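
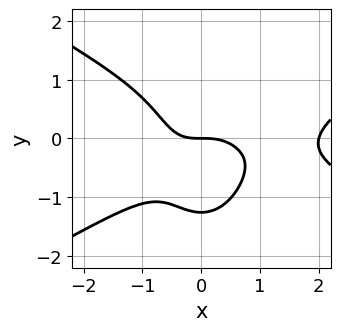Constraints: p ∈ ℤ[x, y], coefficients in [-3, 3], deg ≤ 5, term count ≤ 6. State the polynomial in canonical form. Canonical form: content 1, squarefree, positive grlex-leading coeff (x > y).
(a) The degree is 4 — a generic line meets the curve in up to 4 points.
(b) From the axis intercepts and sections: the x-axis gridline crossings are at x ∈ {0, 2}; it crosses the y-axis at the gridline y = 0.
(c) Solving for integer coefficients yields p as stated.

x^4 - 3*x^2*y^2 - y^4 - 2*x^3 - 2*y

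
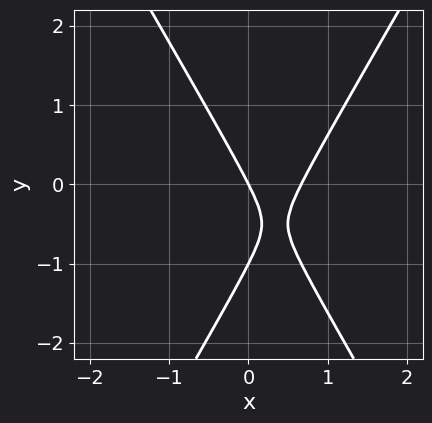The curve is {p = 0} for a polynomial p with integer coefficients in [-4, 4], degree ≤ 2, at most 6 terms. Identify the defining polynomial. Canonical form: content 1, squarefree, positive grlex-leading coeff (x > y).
(a) Degree: no degree-1 curve has this shape, so deg p = 2.
(b) Against the integer gridlines: one x-axis crossing is at x = 0; among the integer gridlines, it crosses the y-axis at y ∈ {-1, 0}.
(c) Putting this together gives p.

3*x^2 - y^2 - 2*x - y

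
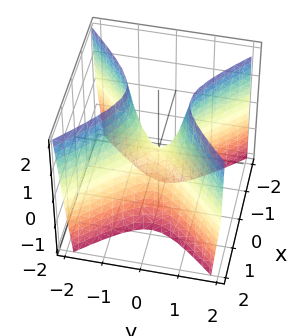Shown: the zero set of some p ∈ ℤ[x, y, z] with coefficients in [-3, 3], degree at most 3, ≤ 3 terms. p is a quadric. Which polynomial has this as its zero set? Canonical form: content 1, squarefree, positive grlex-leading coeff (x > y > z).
(a) The degree is 2 — a saddle surface; a quadric.
(b) Symmetries: it's symmetric under x → −x, forcing even powers of x; mirror symmetry y ↦ −y ⇒ only even powers of y.
(c) Observable constraints: it meets the y-axis at y = 0 (among the integer gridlines); it meets the z-axis at z = 0 (among the integer gridlines); it crosses the x-axis at the gridline x = 0.
(d) Assembling these constraints gives the stated polynomial.

3*x^2 - 3*y^2 + z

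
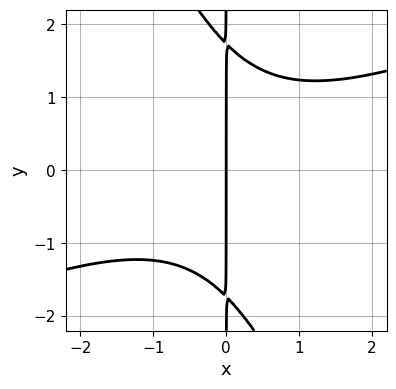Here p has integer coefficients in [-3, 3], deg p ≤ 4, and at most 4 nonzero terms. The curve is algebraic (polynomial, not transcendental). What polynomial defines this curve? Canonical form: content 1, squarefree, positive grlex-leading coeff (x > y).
First, degree: a generic line meets the curve in up to 3 points, so deg p = 3.
Next, from the visible intercepts: every point of the y-axis in the box is on the curve; it meets the x-axis at x = 0 (among the integer gridlines).
Finally, fitting integer coefficients to these (and the overall shape) gives p.

x^3 - 2*x^2*y - x*y^2 + 3*x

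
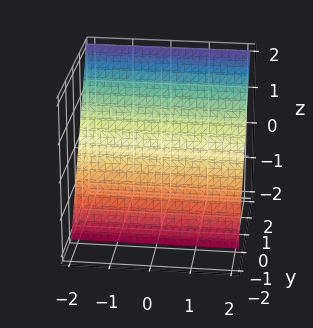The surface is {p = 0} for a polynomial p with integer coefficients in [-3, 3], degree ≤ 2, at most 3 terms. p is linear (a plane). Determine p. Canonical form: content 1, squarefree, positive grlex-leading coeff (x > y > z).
Degree: the surface is flat (a plane), so deg p = 1.
Checking where it meets the axes: it meets the z-axis at z = -1 (among the integer gridlines); the surface avoids every integer x-axis point in the box.
Matching integer coefficients to the picture gives p.

3*y - 2*z - 2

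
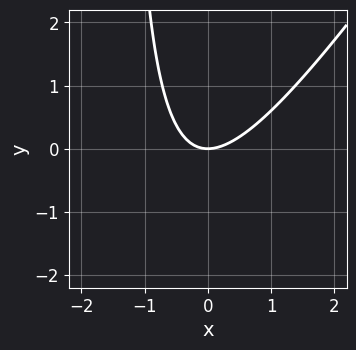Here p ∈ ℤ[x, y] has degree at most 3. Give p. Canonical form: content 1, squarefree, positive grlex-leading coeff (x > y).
3*x^2 - 2*x*y - 3*y

(a) Degree: no degree-1 curve has this shape, so deg p = 2.
(b) From the visible intercepts: it meets the y-axis at y = 0 (among the integer gridlines); it crosses the x-axis at the gridline x = 0.
(c) These observations pin down the coefficients.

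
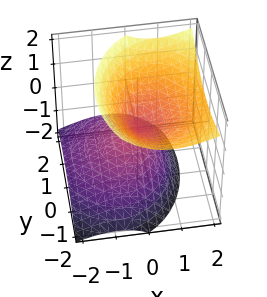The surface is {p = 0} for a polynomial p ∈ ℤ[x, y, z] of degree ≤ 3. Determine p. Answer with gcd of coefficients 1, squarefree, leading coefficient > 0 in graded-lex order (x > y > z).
1. The degree is 2 — no degree-1 surface has this shape.
2. Against the integer gridlines: it meets the x-axis at x = 0 (among the integer gridlines); it meets the z-axis at z = 0 (among the integer gridlines); one y-axis crossing is at y = 0.
3. These observations pin down the coefficients.

3*x^2 - 3*x*z + 2*y^2 + y*z - 3*z^2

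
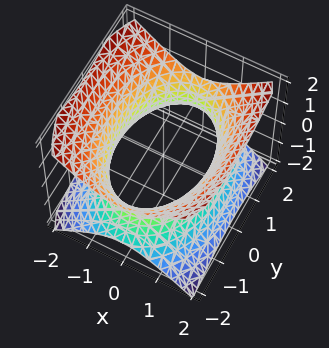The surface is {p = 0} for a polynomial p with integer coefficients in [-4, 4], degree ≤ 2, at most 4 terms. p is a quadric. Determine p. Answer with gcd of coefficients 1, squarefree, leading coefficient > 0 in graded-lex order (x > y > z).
2*x^2 + y^2 - 2*z^2 - 3

First, deg p = 2. One connected sheet with a waist; a quadric.
Next, symmetries: mirror symmetry z ↦ −z ⇒ only even powers of z; mirror symmetry y ↦ −y ⇒ only even powers of y; the x ↦ −x reflection is a symmetry, so x appears only in even powers.
Then, observable constraints: the surface avoids every integer z-axis point in the box.
Finally, solving for integer coefficients yields p as stated.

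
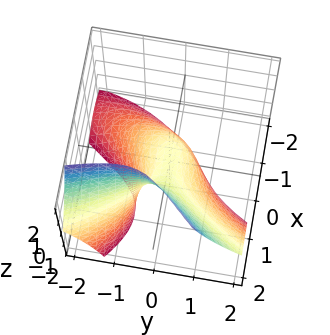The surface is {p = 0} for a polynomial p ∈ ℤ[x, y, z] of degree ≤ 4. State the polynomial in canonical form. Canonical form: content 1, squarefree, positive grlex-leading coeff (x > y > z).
1. deg p = 3. The shape is more complex than any degree-2 surface.
2. Reading off the gridlines: it meets the z-axis at z = 0 (among the integer gridlines); it meets the y-axis at y = 0 (among the integer gridlines).
3. Putting this together gives p.

2*x^3 - 3*x*y*z - 3*y^2 - 2*z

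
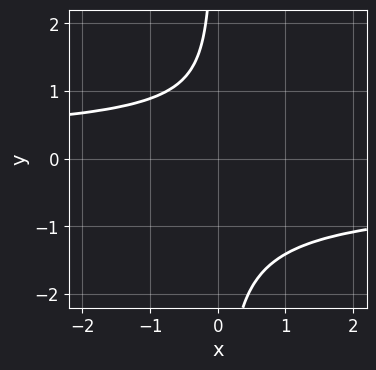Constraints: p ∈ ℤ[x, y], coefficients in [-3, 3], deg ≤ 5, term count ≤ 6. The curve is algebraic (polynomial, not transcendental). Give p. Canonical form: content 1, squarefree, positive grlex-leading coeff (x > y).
First, the degree is 4 — the shape is more complex than any degree-3 curve.
Next, from the visible intercepts: it misses every integer gridline on the y-axis; no x-intercept at any integer in the box.
Finally, these observations pin down the coefficients.

3*x*y^3 + x*y^2 + y^2 - y + 3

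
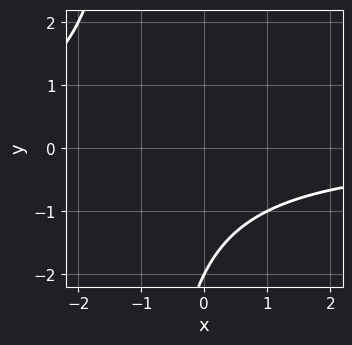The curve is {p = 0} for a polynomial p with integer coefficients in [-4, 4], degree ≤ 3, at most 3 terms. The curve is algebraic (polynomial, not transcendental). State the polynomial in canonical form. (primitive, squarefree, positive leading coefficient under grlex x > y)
(a) Degree: the shape is more complex than any degree-1 curve, so deg p = 2.
(b) Against the integer gridlines: it meets the y-axis at y = -2 (among the integer gridlines); the curve avoids every integer x-axis point in the box.
(c) Solving for integer coefficients yields p as stated.

x*y + y + 2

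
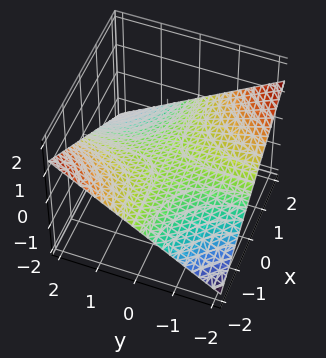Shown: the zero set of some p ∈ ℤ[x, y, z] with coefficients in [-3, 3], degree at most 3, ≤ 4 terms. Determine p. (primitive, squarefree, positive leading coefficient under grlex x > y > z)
x*y + 3*z

1. The degree is 2 — a hyperbolic paraboloid; a quadric.
2. Observable constraints: every point of the x-axis in the box is on the surface; one z-axis crossing is at z = 0; the visible y-axis segment lies entirely on the surface.
3. Fitting integer coefficients to these (and the overall shape) gives p.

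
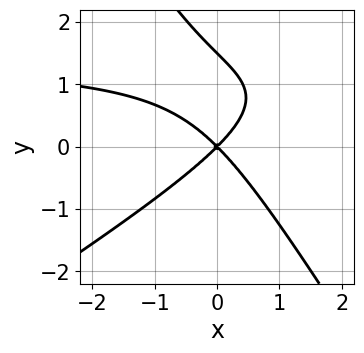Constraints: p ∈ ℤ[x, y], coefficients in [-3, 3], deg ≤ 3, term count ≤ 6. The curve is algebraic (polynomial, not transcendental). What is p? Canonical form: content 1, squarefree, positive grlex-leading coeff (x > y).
2*x^2*y - 2*x*y^2 - 2*y^3 - 3*x^2 + 3*y^2

First, degree: the shape is more complex than any degree-2 curve, so deg p = 3.
Next, observable constraints: it meets the x-axis at x = 0 (among the integer gridlines); one y-axis crossing is at y = 0.
Finally, solving for integer coefficients yields p as stated.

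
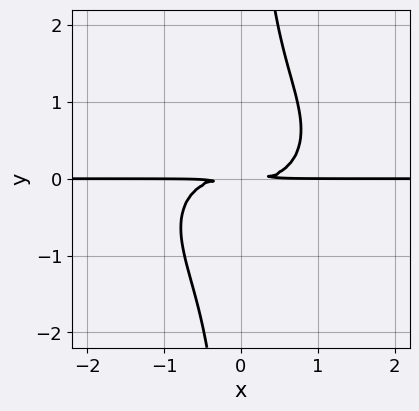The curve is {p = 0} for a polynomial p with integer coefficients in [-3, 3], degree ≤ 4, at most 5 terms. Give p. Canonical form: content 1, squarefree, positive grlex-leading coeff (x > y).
2*x^3*y + 3*x*y^3 - 3*y^2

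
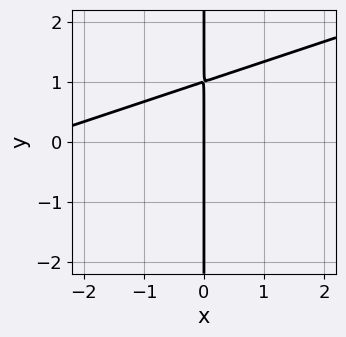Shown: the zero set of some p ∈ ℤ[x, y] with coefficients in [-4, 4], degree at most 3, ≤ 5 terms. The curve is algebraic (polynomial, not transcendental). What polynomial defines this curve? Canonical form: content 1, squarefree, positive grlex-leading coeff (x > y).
x^2 - 3*x*y + 3*x

1. deg p = 2.
2. Against the integer gridlines: it crosses the x-axis at the gridline x = 0; the visible y-axis segment lies entirely on the curve.
3. Together with the visible shape, these determine p as stated.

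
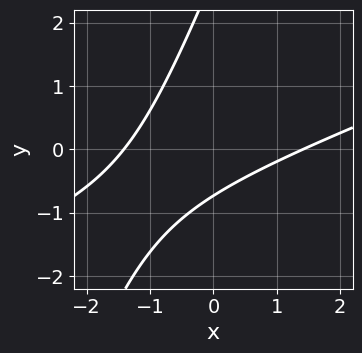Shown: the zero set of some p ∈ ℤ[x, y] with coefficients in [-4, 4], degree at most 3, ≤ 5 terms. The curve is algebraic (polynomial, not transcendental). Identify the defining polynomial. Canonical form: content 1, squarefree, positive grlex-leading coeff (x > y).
1. Degree: no degree-1 curve has this shape, so deg p = 2.
2. Putting this together gives p.

x^2 - 3*x*y + y^2 - 2*y - 2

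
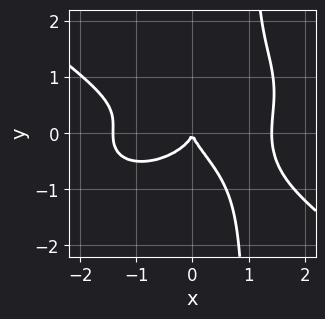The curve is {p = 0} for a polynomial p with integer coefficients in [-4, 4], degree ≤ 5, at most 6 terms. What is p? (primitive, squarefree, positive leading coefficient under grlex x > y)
First, deg p = 4. A generic line meets the curve in up to 4 points.
Then, from the axis intercepts and sections: one x-axis crossing is at x = 0; it meets the y-axis at y = 0 (among the integer gridlines).
Finally, together with the visible shape, these determine p as stated.

x^4 + 3*x*y^3 - x*y^2 - 3*y^3 - 2*x^2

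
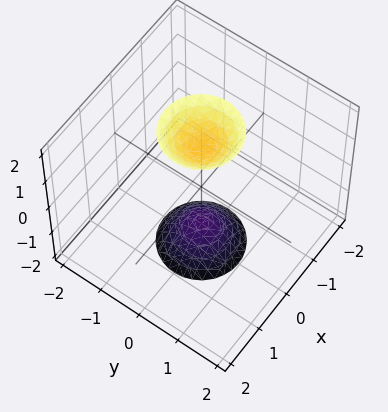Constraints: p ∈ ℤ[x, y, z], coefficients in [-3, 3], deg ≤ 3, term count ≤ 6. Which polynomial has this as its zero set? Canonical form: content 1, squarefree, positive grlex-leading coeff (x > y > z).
First, I count 2 distinct pieces. Treating them together as one polynomial.
Then, deg p = 2. No degree-1 surface has this shape.
Then, symmetries: the surface is invariant under rotation about z: p = q(x² + y², z).
Next, against the integer gridlines: it misses every integer gridline on the x-axis; a circular section at z = -2 has radius between 0 and 1; it misses every integer gridline on the y-axis.
Finally, putting this together gives p.

3*x^2 + 3*y^2 - z^2 + 2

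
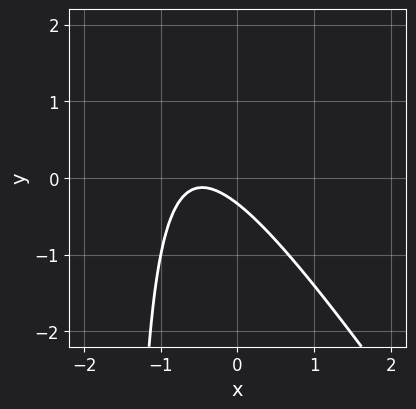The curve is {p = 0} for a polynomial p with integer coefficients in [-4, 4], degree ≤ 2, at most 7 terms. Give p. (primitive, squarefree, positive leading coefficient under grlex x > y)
1. deg p = 2. The shape is more complex than any degree-1 curve.
2. Reading off the gridlines: it misses every integer gridline on the x-axis.
3. The integer polynomial consistent with all of this is the stated p.

3*x^2 + 2*x*y + 3*x + 3*y + 1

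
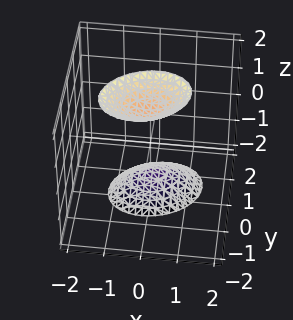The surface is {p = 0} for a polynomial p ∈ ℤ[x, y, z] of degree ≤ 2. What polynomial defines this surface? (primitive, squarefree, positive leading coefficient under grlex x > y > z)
2*x^2 - x*y + 3*y^2 + y*z - z^2 + 2

The picture has 2 separate pieces. Treating them together as one polynomial.
deg p = 2. A generic line meets the surface in up to 2 points.
Against the integer gridlines: no y-intercept at any integer in the box; the surface avoids every integer x-axis point in the box.
Assembling these constraints gives the stated polynomial.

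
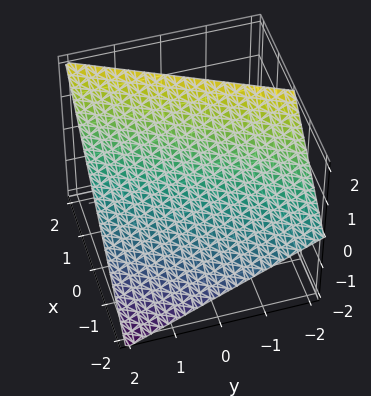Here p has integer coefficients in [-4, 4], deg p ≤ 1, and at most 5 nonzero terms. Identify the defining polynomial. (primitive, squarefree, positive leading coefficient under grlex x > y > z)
2*x - y - 2*z + 2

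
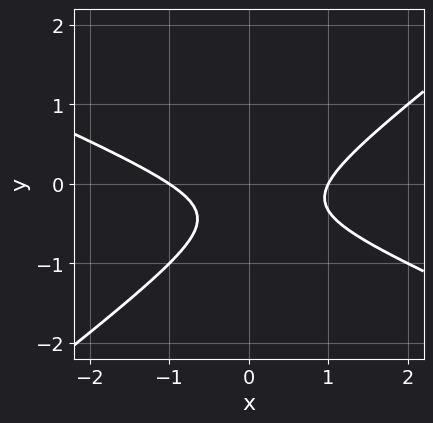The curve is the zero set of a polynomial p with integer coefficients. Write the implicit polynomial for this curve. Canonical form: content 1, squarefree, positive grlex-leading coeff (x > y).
x^2 + x*y - 3*y^2 - 2*y - 1

First, deg p = 2. The shape is more complex than any degree-1 curve.
Next, from the visible intercepts: it misses every integer gridline on the y-axis; the x-axis gridline crossings are at x ∈ {-1, 1}.
Finally, putting this together gives p.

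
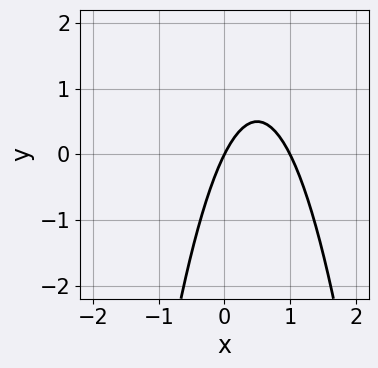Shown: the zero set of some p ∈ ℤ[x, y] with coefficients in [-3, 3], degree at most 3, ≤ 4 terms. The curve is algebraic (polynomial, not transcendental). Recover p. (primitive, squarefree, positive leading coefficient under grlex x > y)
First, the degree is 2 — a generic line meets the curve in up to 2 points.
Then, from the axis intercepts and sections: among the integer gridlines, it crosses the x-axis at x ∈ {0, 1}; it meets the y-axis at y = 0 (among the integer gridlines).
Finally, solving for integer coefficients yields p as stated.

2*x^2 - 2*x + y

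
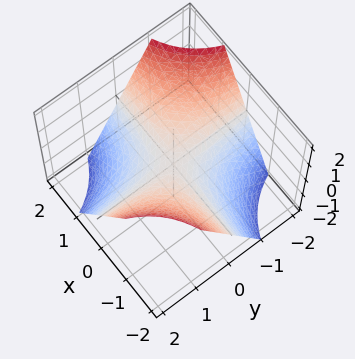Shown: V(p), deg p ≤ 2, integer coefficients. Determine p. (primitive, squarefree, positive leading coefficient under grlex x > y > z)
x*y + z

First, deg p = 2. A saddle surface; a quadric.
Next, from the axis intercepts and sections: every point of the y-axis in the box is on the surface; it crosses the z-axis at the gridline z = 0.
Finally, matching integer coefficients to the picture gives p. Check: (2, 0, 0) on the x-axis lies on the surface, and p(2, 0, 0) = 0. ✓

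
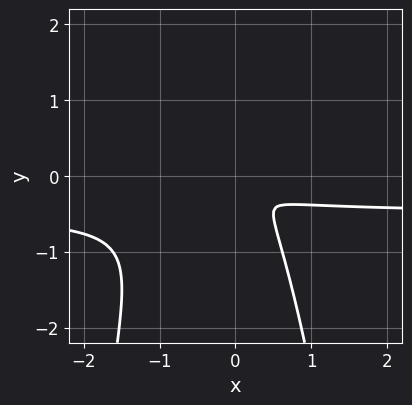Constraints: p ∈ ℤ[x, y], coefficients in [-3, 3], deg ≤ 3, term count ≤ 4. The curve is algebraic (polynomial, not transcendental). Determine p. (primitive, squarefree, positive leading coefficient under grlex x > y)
2*x^2*y + x^2 + x*y + y^2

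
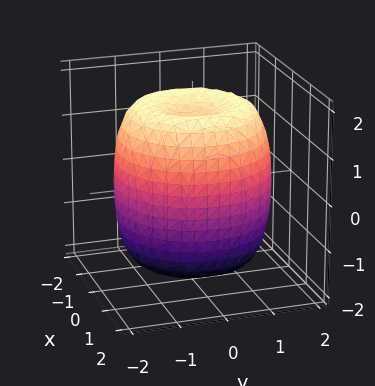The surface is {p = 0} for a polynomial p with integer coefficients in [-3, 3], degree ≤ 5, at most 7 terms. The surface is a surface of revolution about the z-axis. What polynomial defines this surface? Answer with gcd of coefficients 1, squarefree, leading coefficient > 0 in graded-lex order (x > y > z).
1. deg p = 4. The shape is more complex than any degree-3 surface.
2. By symmetry, the surface is invariant under rotation about z: p = q(x² + y², z).
3. Observable constraints: a circular section at z = 1 has radius between 1 and 2.
4. Solving for integer coefficients yields p as stated.

x^4 + 2*x^2*y^2 + y^4 - 2*x^2 - 2*y^2 + z^2 - 2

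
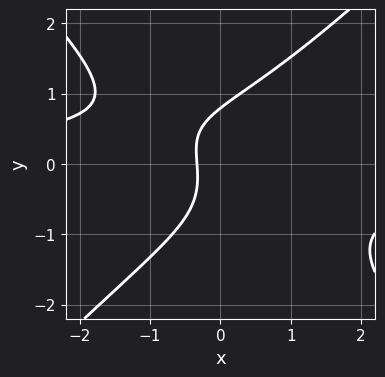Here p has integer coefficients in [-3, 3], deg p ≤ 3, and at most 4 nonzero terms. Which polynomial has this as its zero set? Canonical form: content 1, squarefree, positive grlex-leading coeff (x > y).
First, the degree is 3 — the shape is more complex than any degree-2 curve.
Finally, putting this together gives p.

2*x^2*y - 2*y^3 + 3*x + 1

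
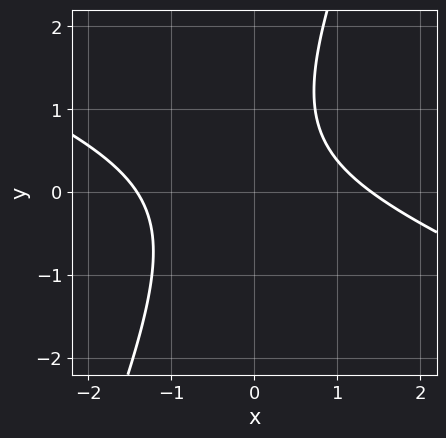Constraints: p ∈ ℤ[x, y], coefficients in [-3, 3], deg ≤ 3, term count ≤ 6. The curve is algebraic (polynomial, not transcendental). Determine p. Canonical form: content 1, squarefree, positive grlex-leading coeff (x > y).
deg p = 2.
Checking where it meets the axes: the curve avoids every integer y-axis point in the box.
Fitting integer coefficients to these (and the overall shape) gives p.

x^2 + 2*x*y - y^2 + y - 2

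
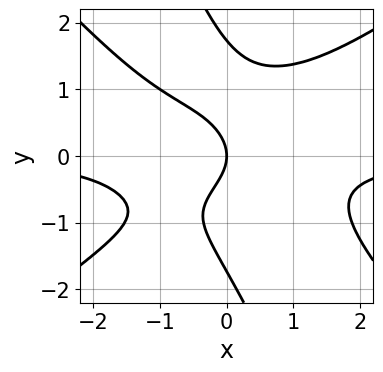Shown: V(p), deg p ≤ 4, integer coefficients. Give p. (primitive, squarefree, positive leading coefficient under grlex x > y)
2*x^3*y - 3*x*y^3 - y^4 + 3*y^2 + 3*x

1. deg p = 4. No degree-3 curve has this shape.
2. Observable constraints: one y-axis crossing is at y = 0; it meets the x-axis at x = 0 (among the integer gridlines).
3. Matching integer coefficients to the picture gives p.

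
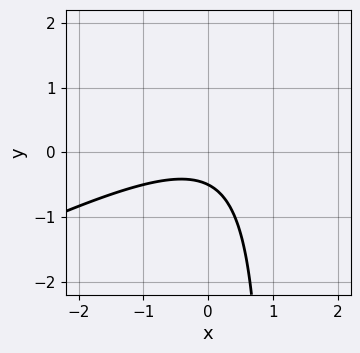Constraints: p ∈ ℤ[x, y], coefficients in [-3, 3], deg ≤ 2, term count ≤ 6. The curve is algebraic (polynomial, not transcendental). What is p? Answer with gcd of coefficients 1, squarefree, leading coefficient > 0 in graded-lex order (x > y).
First, deg p = 2. No degree-1 curve has this shape.
Then, against the integer gridlines: no x-intercept at any integer in the box.
Finally, these observations pin down the coefficients.

x^2 - 2*x*y + 2*y + 1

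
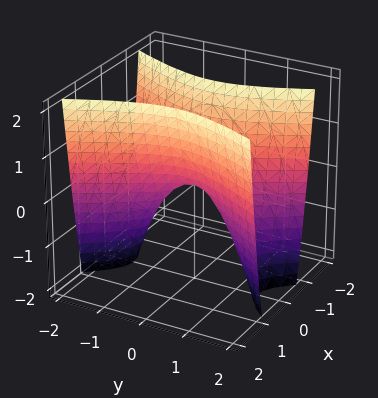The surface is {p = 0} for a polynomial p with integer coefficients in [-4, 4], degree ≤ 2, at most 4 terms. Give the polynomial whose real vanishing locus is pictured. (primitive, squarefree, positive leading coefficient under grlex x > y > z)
3*x^2 - y^2 - z

The degree is 2 — a saddle surface; a quadric.
Symmetries: it's symmetric under y → −y, forcing even powers of y; it's symmetric under x → −x, forcing even powers of x.
Against the integer gridlines: one x-axis crossing is at x = 0; one z-axis crossing is at z = 0; one y-axis crossing is at y = 0.
Solving for integer coefficients yields p as stated.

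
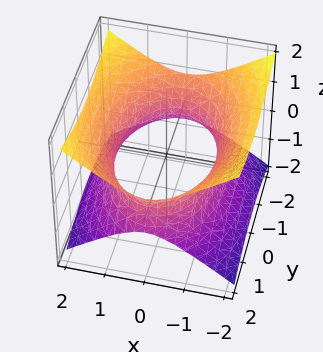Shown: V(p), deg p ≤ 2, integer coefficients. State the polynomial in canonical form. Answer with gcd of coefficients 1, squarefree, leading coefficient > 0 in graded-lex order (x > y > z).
1. Degree: one connected sheet with a waist; a quadric, so deg p = 2.
2. Symmetries: it's symmetric under z → −z, forcing even powers of z; mirror symmetry y ↦ −y ⇒ only even powers of y; mirror symmetry x ↦ −x ⇒ only even powers of x.
3. Checking where it meets the axes: the surface avoids every integer z-axis point in the box.
4. Fitting integer coefficients to these (and the overall shape) gives p.

2*x^2 + y^2 - 3*z^2 - 3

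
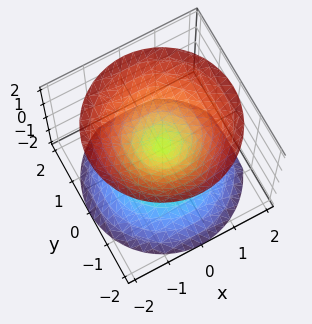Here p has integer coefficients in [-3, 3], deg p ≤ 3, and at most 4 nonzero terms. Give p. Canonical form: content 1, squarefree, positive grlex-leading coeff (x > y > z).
x^2 + y^2 - z^2

The picture has 2 separate pieces. Treating them together as one polynomial.
Degree: a double cone through the origin; a quadric, so deg p = 2.
Symmetry: every cross-section ⟂ z is a circle, so x, y appear only via x² + y²; it's symmetric under z → −z, forcing even powers of z.
From the visible intercepts: it meets the z-axis at z = 0 (among the integer gridlines); one x-axis crossing is at x = 0; a circular section at z = -1 has radius exactly 1.
Fitting integer coefficients to these (and the overall shape) gives p.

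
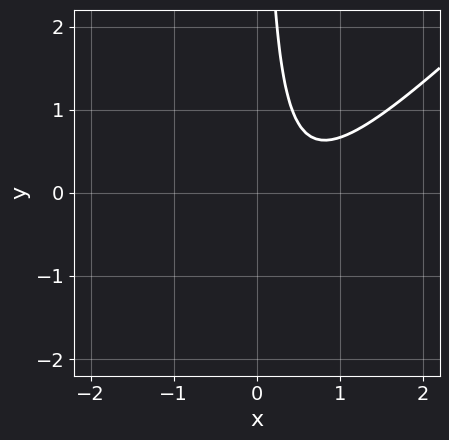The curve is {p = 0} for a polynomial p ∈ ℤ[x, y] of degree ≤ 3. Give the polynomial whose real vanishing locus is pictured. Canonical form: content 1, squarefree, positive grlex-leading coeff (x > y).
3*x^2 - 3*x*y - 3*x + 2

(a) The degree is 2 — a generic line meets the curve in up to 2 points.
(b) From the axis intercepts and sections: it misses every integer gridline on the x-axis; it misses every integer gridline on the y-axis.
(c) These observations pin down the coefficients.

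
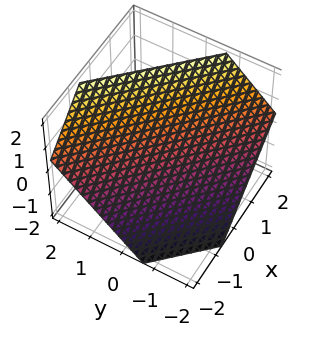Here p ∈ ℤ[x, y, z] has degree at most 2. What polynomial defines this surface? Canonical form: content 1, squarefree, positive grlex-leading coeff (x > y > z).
3*x + 3*y - 3*z + 2

First, deg p = 1. Every cross-section is a straight line — this is a plane.
Finally, putting this together gives p.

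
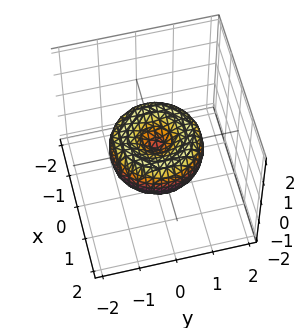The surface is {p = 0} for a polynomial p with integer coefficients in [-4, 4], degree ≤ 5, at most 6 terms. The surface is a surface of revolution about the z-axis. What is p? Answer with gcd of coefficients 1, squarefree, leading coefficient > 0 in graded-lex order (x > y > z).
2*x^4 + 4*x^2*y^2 + 2*y^4 - 3*x^2 - 3*y^2 + 3*z^2

Degree: no degree-3 surface has this shape, so deg p = 4.
Symmetries: the z-axis is an axis of rotation, so x and y enter only as x² + y².
Observable constraints: one z-axis crossing is at z = 0; it crosses the y-axis at the gridline y = 0; a circular section at z = 0 has radius between 1 and 2; it meets the x-axis at x = 0 (among the integer gridlines).
Fitting integer coefficients to these (and the overall shape) gives p.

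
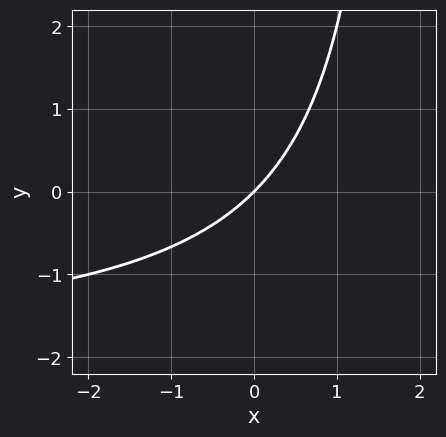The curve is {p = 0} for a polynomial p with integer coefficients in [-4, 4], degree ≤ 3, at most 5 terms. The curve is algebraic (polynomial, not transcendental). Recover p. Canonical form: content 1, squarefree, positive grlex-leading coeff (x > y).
First, the degree is 2 — a generic line meets the curve in up to 2 points.
Then, from the axis intercepts and sections: one y-axis crossing is at y = 0; it meets the x-axis at x = 0 (among the integer gridlines).
Finally, matching integer coefficients to the picture gives p.

x*y + 2*x - 2*y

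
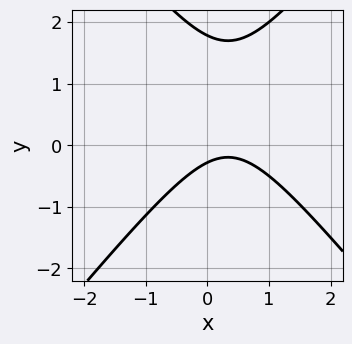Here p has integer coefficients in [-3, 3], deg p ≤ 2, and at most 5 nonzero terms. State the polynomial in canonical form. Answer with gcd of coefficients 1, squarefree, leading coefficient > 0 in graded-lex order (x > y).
3*x^2 - 2*y^2 - 2*x + 3*y + 1

(a) The degree is 2 — the shape is more complex than any degree-1 curve.
(b) Against the integer gridlines: the curve avoids every integer x-axis point in the box.
(c) Fitting integer coefficients to these (and the overall shape) gives p.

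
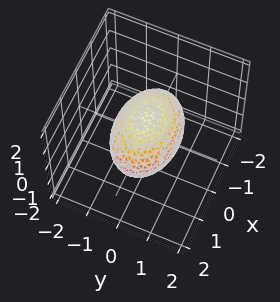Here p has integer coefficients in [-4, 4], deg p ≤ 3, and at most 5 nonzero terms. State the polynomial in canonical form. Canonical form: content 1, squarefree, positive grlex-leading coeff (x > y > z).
x^2 + 2*y^2 + 2*z^2 - 2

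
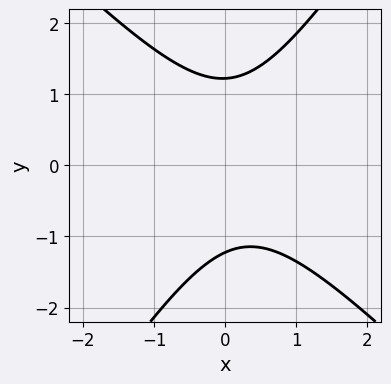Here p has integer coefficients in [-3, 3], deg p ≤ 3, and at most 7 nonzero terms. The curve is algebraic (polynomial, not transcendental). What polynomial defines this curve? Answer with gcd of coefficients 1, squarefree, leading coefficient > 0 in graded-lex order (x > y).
(a) deg p = 2.
(b) Checking where it meets the axes: no x-intercept at any integer in the box.
(c) These observations pin down the coefficients.

3*x^2 + x*y - 2*y^2 - x + 3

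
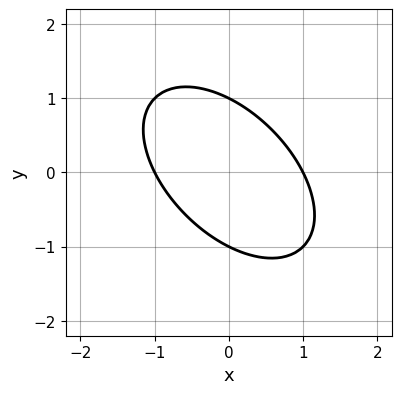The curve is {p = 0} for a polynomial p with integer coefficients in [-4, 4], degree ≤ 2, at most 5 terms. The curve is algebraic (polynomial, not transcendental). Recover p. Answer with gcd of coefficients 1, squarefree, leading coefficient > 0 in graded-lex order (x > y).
1. Degree: the shape is more complex than any degree-1 curve, so deg p = 2.
2. Observable constraints: the x-axis gridline crossings are at x ∈ {-1, 1}; the y-axis gridline crossings are at y ∈ {-1, 1}.
3. Fitting integer coefficients to these (and the overall shape) gives p.

x^2 + x*y + y^2 - 1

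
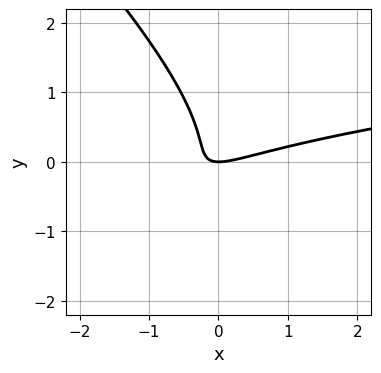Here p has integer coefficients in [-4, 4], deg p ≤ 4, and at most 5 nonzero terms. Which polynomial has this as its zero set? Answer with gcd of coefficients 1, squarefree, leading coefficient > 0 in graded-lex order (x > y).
The degree is 3 — a generic line meets the curve in up to 3 points.
Reading off the gridlines: one y-axis crossing is at y = 0; it crosses the x-axis at the gridline x = 0.
Solving for integer coefficients yields p as stated.

2*x*y^2 + 2*y^3 - x^2 + 3*x*y + y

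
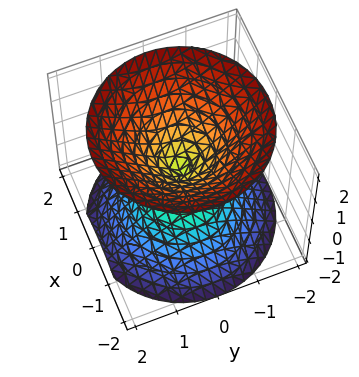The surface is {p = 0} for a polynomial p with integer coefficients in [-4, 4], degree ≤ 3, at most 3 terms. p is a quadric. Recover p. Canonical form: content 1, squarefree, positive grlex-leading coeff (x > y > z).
x^2 + y^2 - z^2

(a) There are 2 components. Treating them together as one polynomial.
(b) The degree is 2 — a double cone through the origin; a quadric.
(c) Symmetries: the z ↦ −z reflection is a symmetry, so z appears only in even powers; the surface is invariant under rotation about z: p = q(x² + y², z).
(d) Against the integer gridlines: a circular section at z = 1 has radius exactly 1; it meets the x-axis at x = 0 (among the integer gridlines).
(e) The integer polynomial consistent with all of this is the stated p.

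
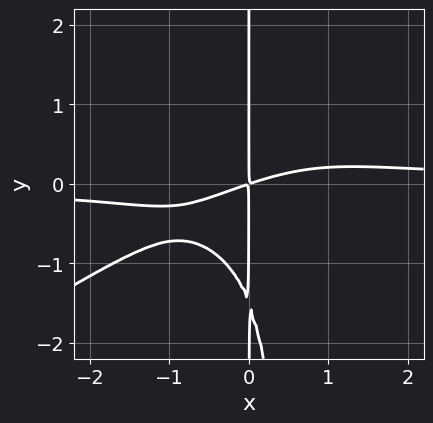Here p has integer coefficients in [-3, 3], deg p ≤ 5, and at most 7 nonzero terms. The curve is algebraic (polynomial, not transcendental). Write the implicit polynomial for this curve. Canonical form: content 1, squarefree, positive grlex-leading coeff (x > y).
2*x^3*y - 3*x^2*y^2 + 2*x*y^2 - x^2 + 3*x*y

(a) deg p = 4. No degree-3 curve has this shape.
(b) From the axis intercepts and sections: the visible y-axis segment lies entirely on the curve.
(c) The integer polynomial consistent with all of this is the stated p.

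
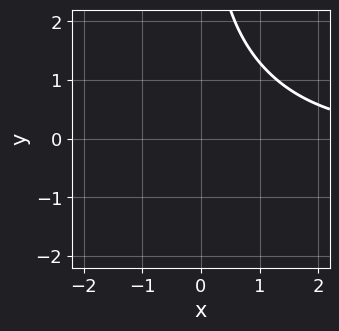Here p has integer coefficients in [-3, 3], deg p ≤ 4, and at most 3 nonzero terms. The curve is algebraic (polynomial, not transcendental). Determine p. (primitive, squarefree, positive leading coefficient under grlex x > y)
x^2*y + x*y^2 - 3

(a) The degree is 3 — a generic line meets the curve in up to 3 points.
(b) Reading off the gridlines: the curve avoids every integer x-axis point in the box; the curve avoids every integer y-axis point in the box.
(c) Fitting integer coefficients to these (and the overall shape) gives p.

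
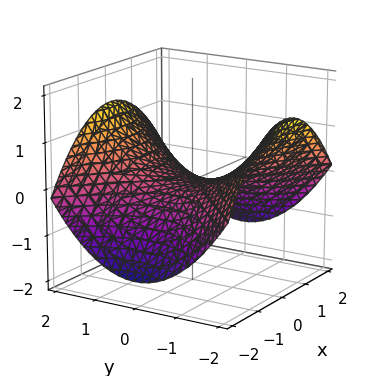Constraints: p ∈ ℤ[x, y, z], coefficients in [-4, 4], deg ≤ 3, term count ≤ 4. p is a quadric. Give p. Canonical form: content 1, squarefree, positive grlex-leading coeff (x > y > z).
First, the degree is 2 — a hyperbolic paraboloid; a quadric.
Then, symmetries: the y ↦ −y reflection is a symmetry, so y appears only in even powers; it's symmetric under x → −x, forcing even powers of x.
Next, checking where it meets the axes: it meets the x-axis at x = 0 (among the integer gridlines); one z-axis crossing is at z = 0.
Finally, putting this together gives p.

x^2 - y^2 + 3*z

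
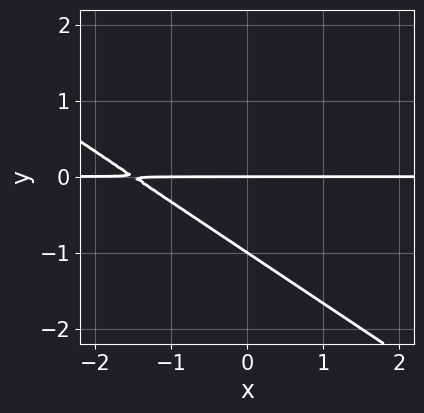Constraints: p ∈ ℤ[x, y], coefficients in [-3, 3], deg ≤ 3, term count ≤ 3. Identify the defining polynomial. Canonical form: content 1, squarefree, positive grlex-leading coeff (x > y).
(a) deg p = 2. No degree-1 curve has this shape.
(b) Observable constraints: the visible x-axis segment lies entirely on the curve; the y-axis gridline crossings are at y ∈ {-1, 0}.
(c) Fitting integer coefficients to these (and the overall shape) gives p.

2*x*y + 3*y^2 + 3*y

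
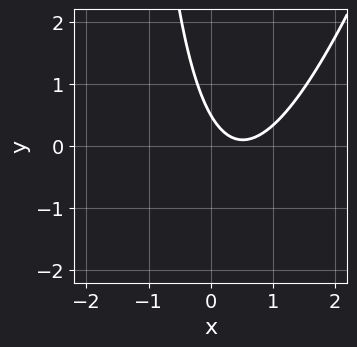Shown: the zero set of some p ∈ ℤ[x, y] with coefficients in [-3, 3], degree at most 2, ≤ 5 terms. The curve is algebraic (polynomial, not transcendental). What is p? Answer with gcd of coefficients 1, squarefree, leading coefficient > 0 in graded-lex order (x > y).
3*x^2 - x*y - 3*x - 2*y + 1

(a) deg p = 2. No degree-1 curve has this shape.
(b) From the axis intercepts and sections: no x-intercept at any integer in the box.
(c) Solving for integer coefficients yields p as stated.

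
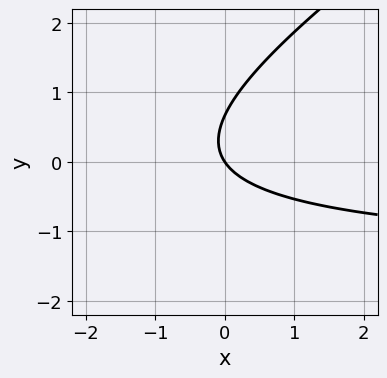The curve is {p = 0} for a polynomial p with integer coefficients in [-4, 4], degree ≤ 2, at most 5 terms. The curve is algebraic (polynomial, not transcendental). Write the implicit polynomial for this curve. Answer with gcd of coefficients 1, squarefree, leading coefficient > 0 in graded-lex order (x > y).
2*x*y - 3*y^2 + 3*x + 2*y

deg p = 2.
Observable constraints: it meets the y-axis at y = 0 (among the integer gridlines); one x-axis crossing is at x = 0.
The integer polynomial consistent with all of this is the stated p.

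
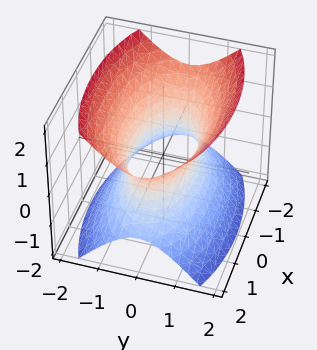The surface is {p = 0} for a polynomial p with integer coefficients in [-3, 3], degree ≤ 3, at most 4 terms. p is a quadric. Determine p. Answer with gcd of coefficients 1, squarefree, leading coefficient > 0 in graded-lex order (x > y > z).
x^2 + 3*y^2 - 2*z^2 - 2

(a) Degree: an hourglass — one-sheet hyperboloid; a quadric, so deg p = 2.
(b) Symmetries: the z ↦ −z reflection is a symmetry, so z appears only in even powers; it's symmetric under x → −x, forcing even powers of x; mirror symmetry y ↦ −y ⇒ only even powers of y.
(c) From the axis intercepts and sections: the surface avoids every integer z-axis point in the box.
(d) Assembling these constraints gives the stated polynomial.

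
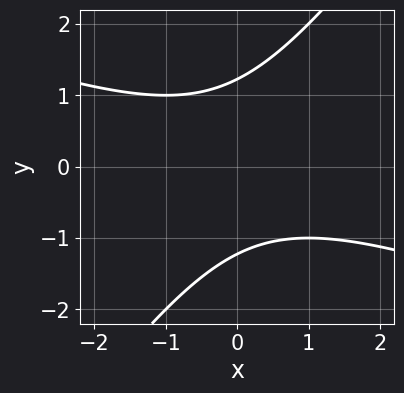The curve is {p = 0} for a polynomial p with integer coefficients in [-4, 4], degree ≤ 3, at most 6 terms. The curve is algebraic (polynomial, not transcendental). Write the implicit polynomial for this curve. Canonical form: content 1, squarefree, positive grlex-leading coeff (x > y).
x^2 + 2*x*y - 2*y^2 + 3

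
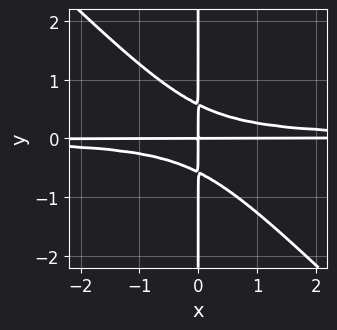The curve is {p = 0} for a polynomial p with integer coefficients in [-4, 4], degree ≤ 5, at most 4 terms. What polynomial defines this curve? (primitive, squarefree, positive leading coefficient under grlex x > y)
(a) deg p = 4. The shape is more complex than any degree-3 curve.
(b) From the visible intercepts: every point of the x-axis in the box is on the curve; the visible y-axis segment lies entirely on the curve.
(c) These observations pin down the coefficients.

3*x^2*y^2 + 3*x*y^3 - x*y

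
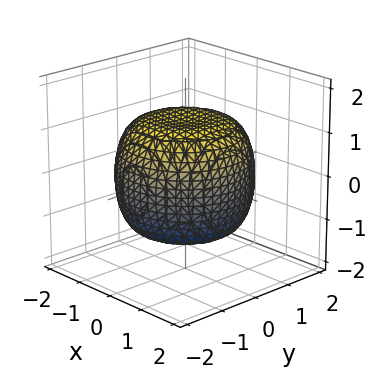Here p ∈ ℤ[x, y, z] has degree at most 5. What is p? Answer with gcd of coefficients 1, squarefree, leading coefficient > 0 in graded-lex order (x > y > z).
(a) The degree is 4 — the shape is more complex than any degree-3 surface.
(b) By symmetry, the surface is invariant under rotation about z: p = q(x² + y², z).
(c) Observable constraints: a circular section at z = -1 has radius between 1 and 2.
(d) These observations pin down the coefficients.

x^4 + 2*x^2*y^2 + y^4 - x^2 - y^2 + 2*z^2 - 3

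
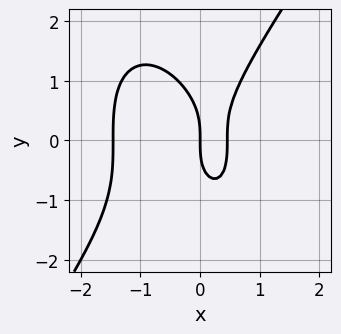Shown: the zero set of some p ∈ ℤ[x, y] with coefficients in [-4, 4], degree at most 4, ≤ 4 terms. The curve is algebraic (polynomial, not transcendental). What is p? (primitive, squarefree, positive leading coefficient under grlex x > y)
(a) The degree is 3 — no degree-2 curve has this shape.
(b) Checking where it meets the axes: it meets the x-axis at x = 0 (among the integer gridlines); one y-axis crossing is at y = 0.
(c) Solving for integer coefficients yields p as stated.

3*x^3 - y^3 + 3*x^2 - 2*x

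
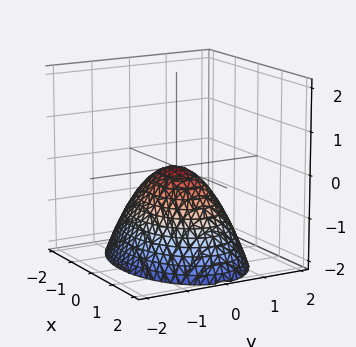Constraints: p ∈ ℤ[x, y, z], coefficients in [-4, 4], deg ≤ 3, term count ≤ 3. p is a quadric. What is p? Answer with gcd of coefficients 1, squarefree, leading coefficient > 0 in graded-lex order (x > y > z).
First, degree: a paraboloid; a quadric, so deg p = 2.
Next, symmetries: the x ↦ −x reflection is a symmetry, so x appears only in even powers; mirror symmetry y ↦ −y ⇒ only even powers of y.
Then, from the axis intercepts and sections: it crosses the z-axis at the gridline z = 0; it meets the x-axis at x = 0 (among the integer gridlines); one y-axis crossing is at y = 0.
Finally, the integer polynomial consistent with all of this is the stated p.

x^2 + 2*y^2 + 2*z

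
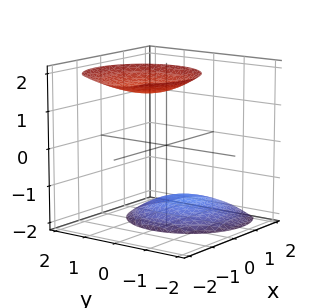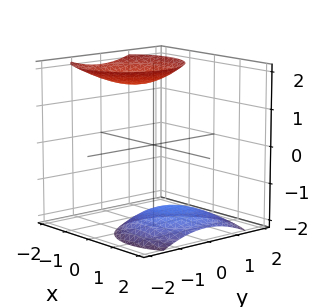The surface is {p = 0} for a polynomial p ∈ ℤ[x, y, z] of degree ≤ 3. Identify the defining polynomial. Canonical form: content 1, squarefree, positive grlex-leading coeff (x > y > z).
x^2 + x*z + y^2 - z^2 + 3

First, I count 2 distinct pieces. They look like related sheets of one shape, so recover p as a whole.
Next, the degree is 2 — a generic line meets the surface in up to 2 points.
Then, observable constraints: the surface avoids every integer y-axis point in the box; the surface avoids every integer x-axis point in the box.
Finally, the integer polynomial consistent with all of this is the stated p.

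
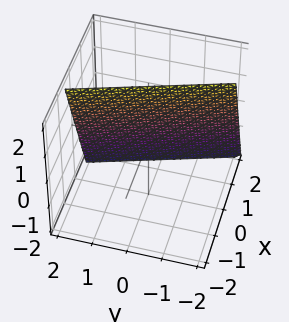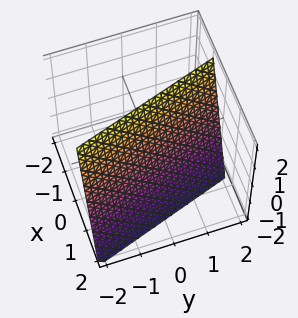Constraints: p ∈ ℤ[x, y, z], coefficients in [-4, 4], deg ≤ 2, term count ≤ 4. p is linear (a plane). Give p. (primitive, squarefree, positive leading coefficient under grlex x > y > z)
deg p = 1.
Reading off the gridlines: one y-axis crossing is at y = 2; one z-axis crossing is at z = 2.
Putting this together gives p.

3*x + y + z - 2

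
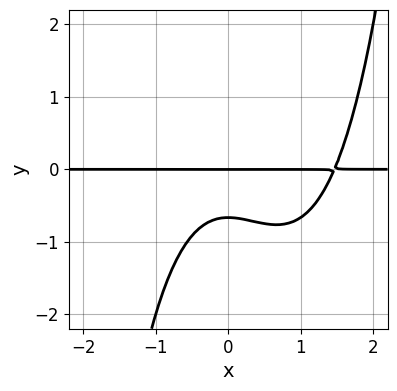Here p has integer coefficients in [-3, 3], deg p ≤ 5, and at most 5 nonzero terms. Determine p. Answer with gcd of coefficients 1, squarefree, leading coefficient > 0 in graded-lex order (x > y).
Degree: a generic line meets the curve in up to 4 points, so deg p = 4.
Checking where it meets the axes: it crosses the y-axis at the gridline y = 0; the visible x-axis segment lies entirely on the curve.
Together with the visible shape, these determine p as stated.

2*x^3*y - 2*x^2*y - 3*y^2 - 2*y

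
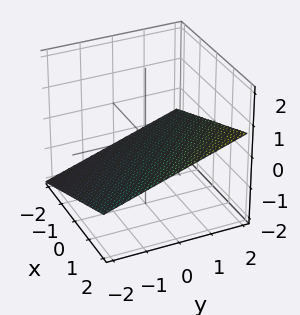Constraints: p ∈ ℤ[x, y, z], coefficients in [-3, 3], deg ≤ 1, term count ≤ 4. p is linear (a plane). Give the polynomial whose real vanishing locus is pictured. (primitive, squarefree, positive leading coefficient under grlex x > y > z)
First, deg p = 1.
Then, against the integer gridlines: it crosses the x-axis at the gridline x = 2; it meets the y-axis at y = 2 (among the integer gridlines).
Finally, solving for integer coefficients yields p as stated.

x + y - 3*z - 2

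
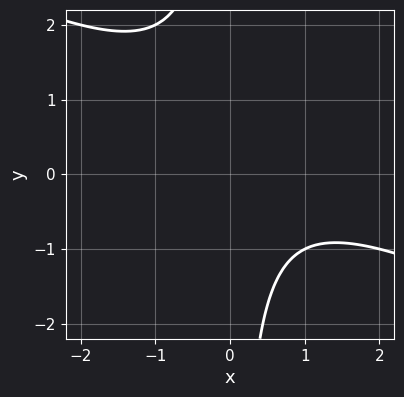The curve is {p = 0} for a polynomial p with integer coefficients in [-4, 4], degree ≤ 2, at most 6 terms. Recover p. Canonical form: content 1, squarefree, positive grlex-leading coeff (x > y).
x^2 + 2*x*y - x + 2

First, degree: no degree-1 curve has this shape, so deg p = 2.
Next, checking where it meets the axes: no x-intercept at any integer in the box; it misses every integer gridline on the y-axis.
Finally, the integer polynomial consistent with all of this is the stated p.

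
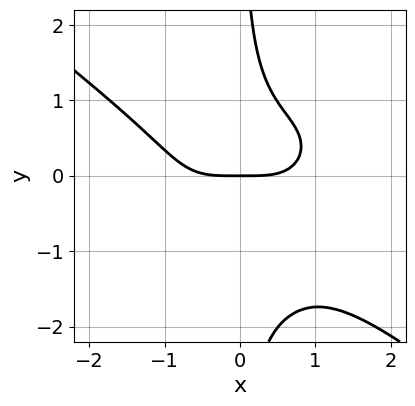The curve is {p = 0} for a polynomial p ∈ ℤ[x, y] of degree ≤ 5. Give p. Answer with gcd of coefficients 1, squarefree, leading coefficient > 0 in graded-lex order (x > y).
First, deg p = 4. The shape is more complex than any degree-3 curve.
Next, from the axis intercepts and sections: one y-axis crossing is at y = 0; it meets the x-axis at x = 0 (among the integer gridlines).
Finally, putting this together gives p.

x^4 + 2*x*y^3 + 2*x*y^2 - 2*y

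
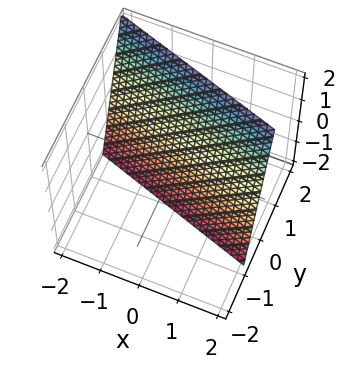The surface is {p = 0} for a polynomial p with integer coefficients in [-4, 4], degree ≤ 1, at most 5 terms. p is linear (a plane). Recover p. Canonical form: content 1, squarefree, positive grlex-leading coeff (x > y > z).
(a) The degree is 1 — the surface is flat (a plane).
(b) From the axis intercepts and sections: it crosses the z-axis at the gridline z = -2; it crosses the x-axis at the gridline x = 2.
(c) Putting this together gives p.

x + 3*y - z - 2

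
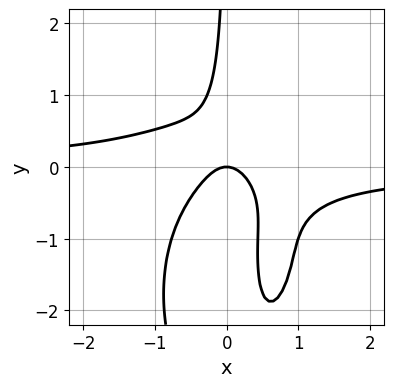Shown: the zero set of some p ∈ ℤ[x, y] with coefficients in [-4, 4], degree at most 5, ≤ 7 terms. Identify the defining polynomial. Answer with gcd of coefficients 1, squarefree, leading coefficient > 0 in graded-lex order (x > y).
3*x^3*y + x*y^3 + 3*x*y^2 + 2*x^2 + y

(a) The degree is 4 — the shape is more complex than any degree-3 curve.
(b) Reading off the gridlines: it crosses the y-axis at the gridline y = 0; it meets the x-axis at x = 0 (among the integer gridlines).
(c) The integer polynomial consistent with all of this is the stated p.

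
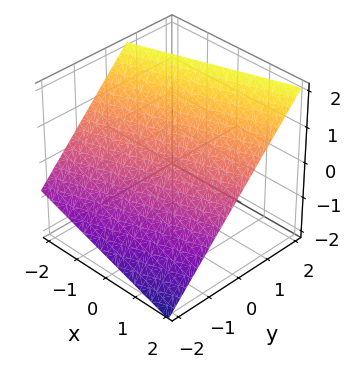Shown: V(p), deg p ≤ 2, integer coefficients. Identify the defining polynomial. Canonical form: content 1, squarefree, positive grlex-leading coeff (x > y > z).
First, deg p = 1. Every cross-section is a straight line — this is a plane.
Next, against the integer gridlines: it meets the x-axis at x = 2 (among the integer gridlines).
Finally, putting this together gives p.

x - 3*y + 3*z - 2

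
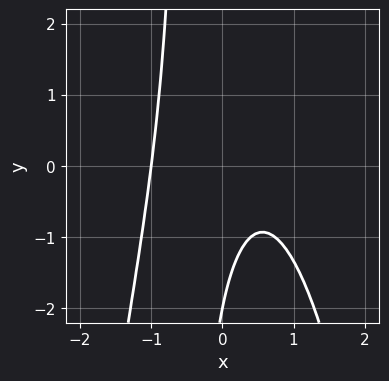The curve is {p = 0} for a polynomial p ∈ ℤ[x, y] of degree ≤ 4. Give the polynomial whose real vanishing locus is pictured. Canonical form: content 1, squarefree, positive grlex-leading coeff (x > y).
3*x^3 + 2*x*y - x + y + 2

deg p = 3. No degree-2 curve has this shape.
Reading off the gridlines: it meets the x-axis at x = -1 (among the integer gridlines); it meets the y-axis at y = -2 (among the integer gridlines).
Fitting integer coefficients to these (and the overall shape) gives p.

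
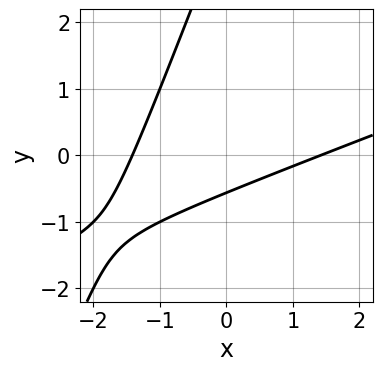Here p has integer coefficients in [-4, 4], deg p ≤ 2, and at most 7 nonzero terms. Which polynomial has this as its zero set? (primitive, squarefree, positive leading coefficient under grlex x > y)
1. The degree is 2 — no degree-1 curve has this shape.
2. The integer polynomial consistent with all of this is the stated p.

x^2 - 3*x*y + y^2 - 3*y - 2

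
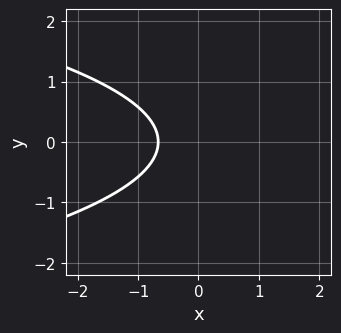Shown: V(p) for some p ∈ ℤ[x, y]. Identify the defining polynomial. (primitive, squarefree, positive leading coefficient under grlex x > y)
3*y^2 + 3*x + 2

1. The degree is 2 — the shape is more complex than any degree-1 curve.
2. Symmetries: mirror symmetry y ↦ −y ⇒ only even powers of y.
3. Checking where it meets the axes: it misses every integer gridline on the y-axis.
4. Together with the visible shape, these determine p as stated.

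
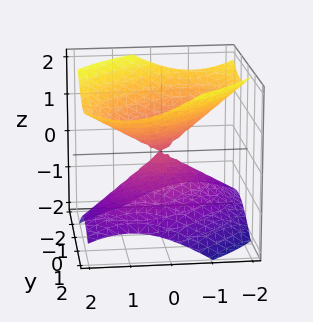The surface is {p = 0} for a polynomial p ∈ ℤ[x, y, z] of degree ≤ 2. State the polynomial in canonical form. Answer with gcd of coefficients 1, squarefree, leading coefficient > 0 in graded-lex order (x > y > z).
2*x^2 - 2*x*y + 2*y^2 - 3*z^2

First, the degree is 2 — no degree-1 surface has this shape.
Next, checking where it meets the axes: it crosses the y-axis at the gridline y = 0; it crosses the z-axis at the gridline z = 0; it meets the x-axis at x = 0 (among the integer gridlines).
Finally, solving for integer coefficients yields p as stated.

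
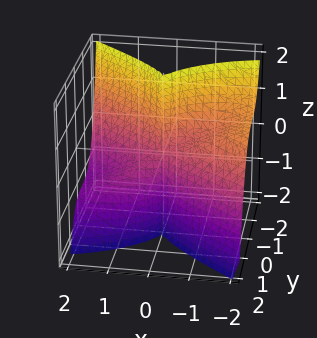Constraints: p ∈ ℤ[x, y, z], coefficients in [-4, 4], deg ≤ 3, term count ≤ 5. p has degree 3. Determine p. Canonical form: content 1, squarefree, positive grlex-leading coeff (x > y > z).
x^3 + 2*x^2*z + 3*y^3

First, the degree is 3 — a generic line meets the surface in up to 3 points.
Then, reading off the gridlines: it meets the y-axis at y = 0 (among the integer gridlines); one x-axis crossing is at x = 0.
Finally, putting this together gives p. Check: (0, 0, 2) on the z-axis lies on the surface, and p(0, 0, 2) = 0. ✓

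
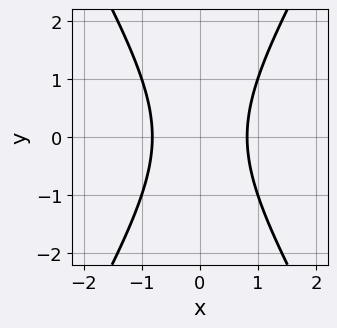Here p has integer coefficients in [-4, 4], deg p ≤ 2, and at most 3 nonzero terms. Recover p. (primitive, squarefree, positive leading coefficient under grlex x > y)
3*x^2 - y^2 - 2

Degree: a generic line meets the curve in up to 2 points, so deg p = 2.
Symmetries: mirror symmetry y ↦ −y ⇒ only even powers of y; the x ↦ −x reflection is a symmetry, so x appears only in even powers.
Checking where it meets the axes: the curve avoids every integer y-axis point in the box.
Solving for integer coefficients yields p as stated.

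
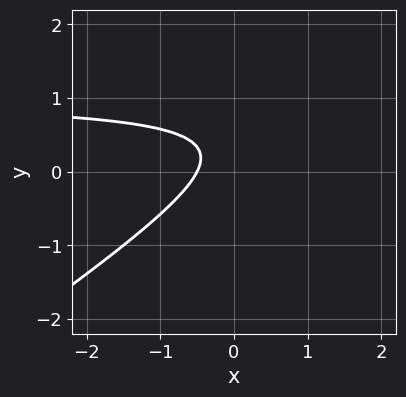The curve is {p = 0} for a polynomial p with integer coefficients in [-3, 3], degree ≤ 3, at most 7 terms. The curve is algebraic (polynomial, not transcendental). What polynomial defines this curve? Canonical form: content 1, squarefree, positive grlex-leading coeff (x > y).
2*x*y - 3*y^2 - 2*x + 2*y - 1

First, degree: no degree-1 curve has this shape, so deg p = 2.
Then, checking where it meets the axes: the curve avoids every integer y-axis point in the box.
Finally, solving for integer coefficients yields p as stated.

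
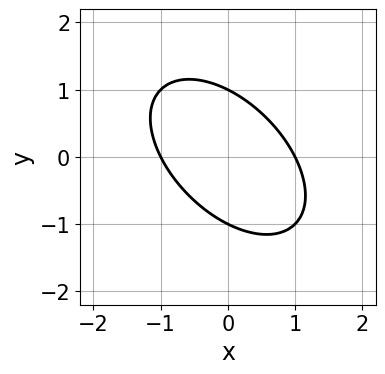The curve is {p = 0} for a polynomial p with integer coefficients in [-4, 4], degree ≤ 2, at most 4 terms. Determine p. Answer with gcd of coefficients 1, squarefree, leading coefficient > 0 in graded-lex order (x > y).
x^2 + x*y + y^2 - 1

First, degree: the shape is more complex than any degree-1 curve, so deg p = 2.
Then, from the axis intercepts and sections: the y-axis gridline crossings are at y ∈ {-1, 1}; the x-axis gridline crossings are at x ∈ {-1, 1}.
Finally, solving for integer coefficients yields p as stated.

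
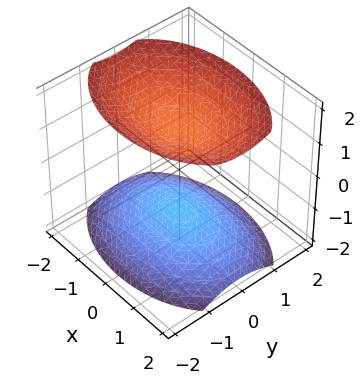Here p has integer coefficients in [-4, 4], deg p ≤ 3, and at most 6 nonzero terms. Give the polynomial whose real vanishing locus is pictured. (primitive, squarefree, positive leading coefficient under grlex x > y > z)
x^2 + 2*y^2 - 2*z^2 + 3

(a) The picture has 2 separate pieces. Treating them together as one polynomial.
(b) deg p = 2. Two sheets facing apart; a quadric.
(c) Symmetries: mirror symmetry x ↦ −x ⇒ only even powers of x; it's symmetric under y → −y, forcing even powers of y; it's symmetric under z → −z, forcing even powers of z.
(d) Against the integer gridlines: it misses every integer gridline on the y-axis; no x-intercept at any integer in the box.
(e) These observations pin down the coefficients.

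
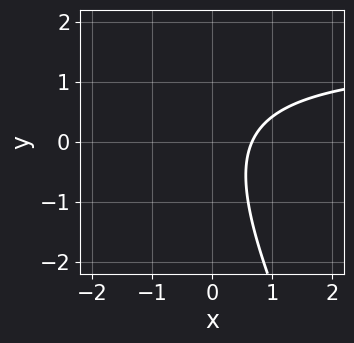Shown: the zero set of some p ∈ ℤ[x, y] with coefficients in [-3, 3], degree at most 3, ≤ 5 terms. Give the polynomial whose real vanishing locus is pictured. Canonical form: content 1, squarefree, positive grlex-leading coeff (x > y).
2*x*y + y^2 - 3*x + 2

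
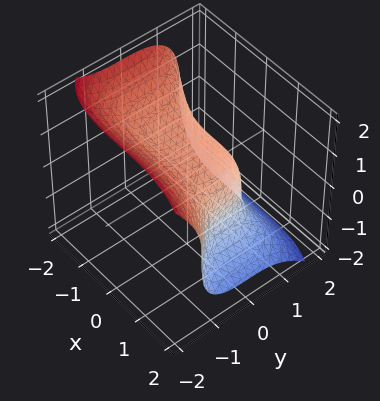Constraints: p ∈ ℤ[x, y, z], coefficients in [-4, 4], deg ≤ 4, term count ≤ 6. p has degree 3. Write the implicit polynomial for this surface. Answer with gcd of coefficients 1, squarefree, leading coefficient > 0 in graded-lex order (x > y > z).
x^3 + 3*y^3 + 2*z^3 - 2

1. deg p = 3. The shape is more complex than any degree-2 surface.
2. From the axis intercepts and sections: it meets the z-axis at z = 1 (among the integer gridlines).
3. Fitting integer coefficients to these (and the overall shape) gives p.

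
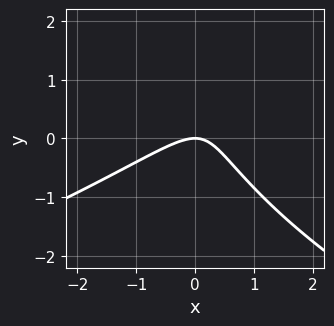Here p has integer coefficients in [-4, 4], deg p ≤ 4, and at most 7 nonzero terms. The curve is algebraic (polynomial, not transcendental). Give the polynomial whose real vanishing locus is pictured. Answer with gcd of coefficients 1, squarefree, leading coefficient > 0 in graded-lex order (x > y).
y^3 + 2*x^2 - 2*x*y - 2*y^2 + 2*y

First, the degree is 3 — a generic line meets the curve in up to 3 points.
Next, from the visible intercepts: one y-axis crossing is at y = 0; it crosses the x-axis at the gridline x = 0.
Finally, matching integer coefficients to the picture gives p.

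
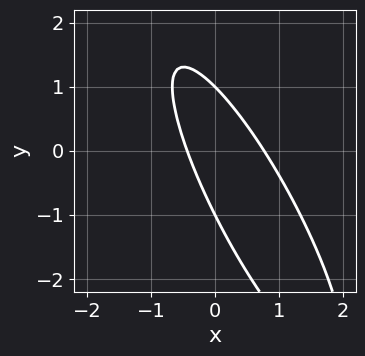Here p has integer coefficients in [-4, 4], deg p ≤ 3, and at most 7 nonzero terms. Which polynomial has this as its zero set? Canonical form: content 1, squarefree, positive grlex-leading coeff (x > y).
3*x^2 + 3*x*y + y^2 - x - 1

1. Degree: a generic line meets the curve in up to 2 points, so deg p = 2.
2. From the axis intercepts and sections: among the integer gridlines, it crosses the y-axis at y ∈ {-1, 1}.
3. The integer polynomial consistent with all of this is the stated p.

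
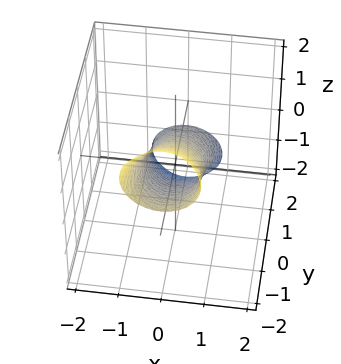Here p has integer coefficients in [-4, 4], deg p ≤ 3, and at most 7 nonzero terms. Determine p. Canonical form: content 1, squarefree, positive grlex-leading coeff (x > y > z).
1. deg p = 2. The shape is more complex than any degree-1 surface.
2. Checking where it meets the axes: among the integer gridlines, it crosses the y-axis at y ∈ {-1, 1}.
3. These observations pin down the coefficients.

2*x^2 + y^2 + 3*y*z + 2*z^2 - 1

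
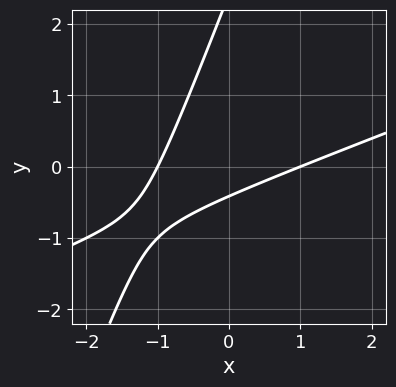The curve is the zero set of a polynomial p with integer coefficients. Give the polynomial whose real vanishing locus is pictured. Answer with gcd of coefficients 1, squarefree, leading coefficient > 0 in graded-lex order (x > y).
x^2 - 3*x*y + y^2 - 2*y - 1

(a) Degree: no degree-1 curve has this shape, so deg p = 2.
(b) Against the integer gridlines: among the integer gridlines, it crosses the x-axis at x ∈ {-1, 1}.
(c) Assembling these constraints gives the stated polynomial.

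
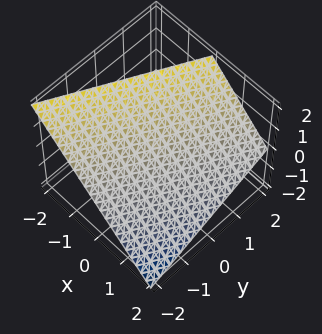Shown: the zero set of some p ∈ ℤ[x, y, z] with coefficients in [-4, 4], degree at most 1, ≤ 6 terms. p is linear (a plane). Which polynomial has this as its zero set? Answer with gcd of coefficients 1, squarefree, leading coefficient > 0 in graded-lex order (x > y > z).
deg p = 1. The surface is flat (a plane).
From the visible intercepts: it crosses the y-axis at the gridline y = -2; one z-axis crossing is at z = 1; one x-axis crossing is at x = 1.
The integer polynomial consistent with all of this is the stated p.

2*x - y + 2*z - 2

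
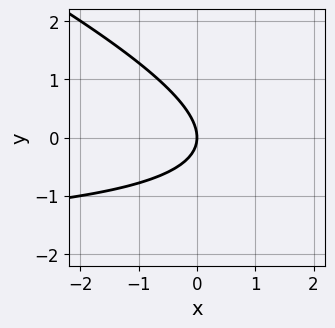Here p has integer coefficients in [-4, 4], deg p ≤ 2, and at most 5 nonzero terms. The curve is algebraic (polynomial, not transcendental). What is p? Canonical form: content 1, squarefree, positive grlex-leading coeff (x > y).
First, deg p = 2. A generic line meets the curve in up to 2 points.
Then, from the visible intercepts: it meets the x-axis at x = 0 (among the integer gridlines); it crosses the y-axis at the gridline y = 0.
Finally, assembling these constraints gives the stated polynomial.

x*y + 2*y^2 + 2*x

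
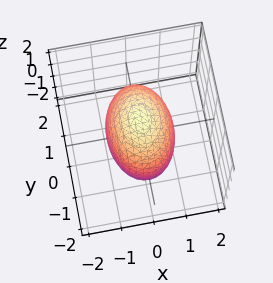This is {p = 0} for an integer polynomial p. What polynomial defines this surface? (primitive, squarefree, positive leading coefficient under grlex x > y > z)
(a) Degree: bounded and convex; a quadric, so deg p = 2.
(b) Symmetries: the z ↦ −z reflection is a symmetry, so z appears only in even powers; the x ↦ −x reflection is a symmetry, so x appears only in even powers; the y ↦ −y reflection is a symmetry, so y appears only in even powers.
(c) Reading off the gridlines: among the integer gridlines, it crosses the x-axis at x ∈ {-1, 1}.
(d) Fitting integer coefficients to these (and the overall shape) gives p.

2*x^2 + y^2 + z^2 - 2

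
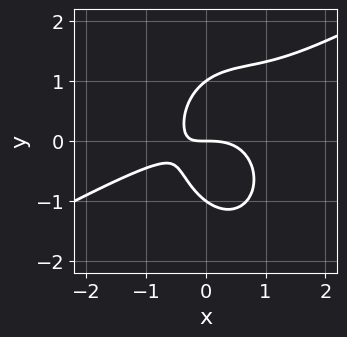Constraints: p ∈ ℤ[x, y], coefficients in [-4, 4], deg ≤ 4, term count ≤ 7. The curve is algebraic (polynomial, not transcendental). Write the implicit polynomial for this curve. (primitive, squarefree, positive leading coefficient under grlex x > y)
2*x^3 - 3*x^2*y - 2*y^3 + 3*x*y + 2*y

(a) Degree: the shape is more complex than any degree-2 curve, so deg p = 3.
(b) Checking where it meets the axes: among the integer gridlines, it crosses the y-axis at y ∈ {-1, 0, 1}; one x-axis crossing is at x = 0.
(c) These observations pin down the coefficients.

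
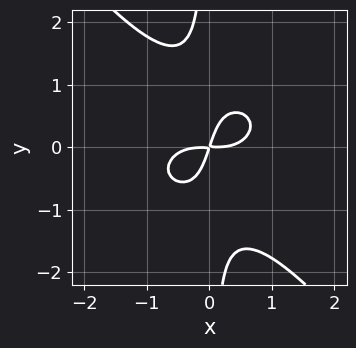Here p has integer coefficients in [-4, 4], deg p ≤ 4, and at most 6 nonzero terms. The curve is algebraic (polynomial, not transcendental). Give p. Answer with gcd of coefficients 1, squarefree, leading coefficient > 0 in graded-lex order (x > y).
First, deg p = 4. No degree-3 curve has this shape.
Finally, the integer polynomial consistent with all of this is the stated p.

2*x^4 + 2*x^2*y^2 + 3*x*y^3 - 3*x*y + y^2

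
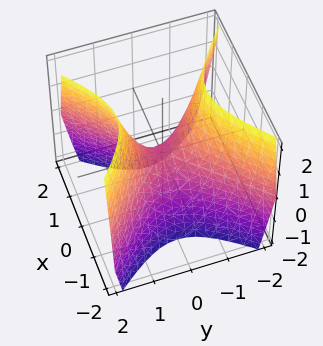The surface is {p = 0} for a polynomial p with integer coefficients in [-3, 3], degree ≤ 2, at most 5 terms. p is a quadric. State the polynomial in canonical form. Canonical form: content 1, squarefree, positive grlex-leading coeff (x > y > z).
1. Degree: a hyperbolic paraboloid; a quadric, so deg p = 2.
2. Symmetries: it's symmetric under y → −y, forcing even powers of y; mirror symmetry x ↦ −x ⇒ only even powers of x.
3. Against the integer gridlines: it crosses the y-axis at the gridline y = 0; one z-axis crossing is at z = 0; one x-axis crossing is at x = 0.
4. Assembling these constraints gives the stated polynomial.

3*x^2 - 3*y^2 + 2*z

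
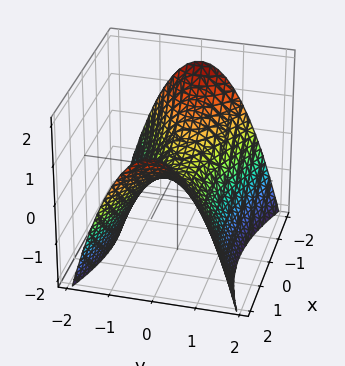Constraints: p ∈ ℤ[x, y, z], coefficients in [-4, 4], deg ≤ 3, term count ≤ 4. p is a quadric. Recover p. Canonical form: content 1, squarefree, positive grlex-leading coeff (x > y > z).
1. Degree: a hyperbolic paraboloid; a quadric, so deg p = 2.
2. Symmetries: the x ↦ −x reflection is a symmetry, so x appears only in even powers; mirror symmetry y ↦ −y ⇒ only even powers of y.
3. Checking where it meets the axes: one x-axis crossing is at x = 0; it crosses the y-axis at the gridline y = 0.
4. The integer polynomial consistent with all of this is the stated p.

x^2 - 3*y^2 - 3*z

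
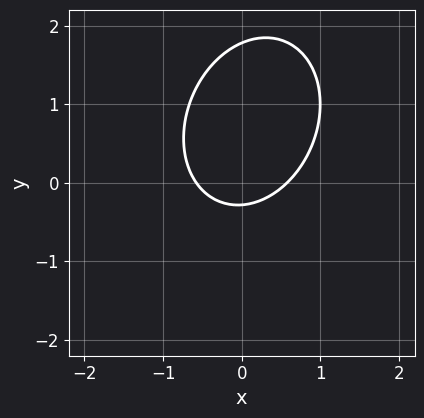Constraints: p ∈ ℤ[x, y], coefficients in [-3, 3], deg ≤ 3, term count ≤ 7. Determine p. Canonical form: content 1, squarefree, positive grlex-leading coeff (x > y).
The degree is 2 — the shape is more complex than any degree-1 curve.
The integer polynomial consistent with all of this is the stated p.

3*x^2 - x*y + 2*y^2 - 3*y - 1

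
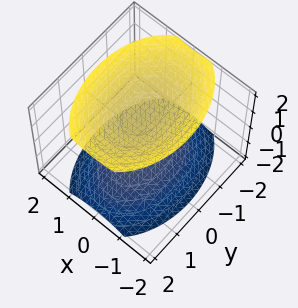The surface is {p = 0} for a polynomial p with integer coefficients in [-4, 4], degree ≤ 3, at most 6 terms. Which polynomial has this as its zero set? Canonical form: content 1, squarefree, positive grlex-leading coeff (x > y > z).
2*x^2 + y^2 - 2*z^2 + 3

(a) I count 2 distinct pieces. They look like related sheets of one shape, so recover p as a whole.
(b) The degree is 2 — two separate bowl-shaped sheets opening away from each other; a quadric.
(c) Symmetries: the y ↦ −y reflection is a symmetry, so y appears only in even powers; mirror symmetry z ↦ −z ⇒ only even powers of z; mirror symmetry x ↦ −x ⇒ only even powers of x.
(d) From the axis intercepts and sections: no y-intercept at any integer in the box; no x-intercept at any integer in the box.
(e) The integer polynomial consistent with all of this is the stated p.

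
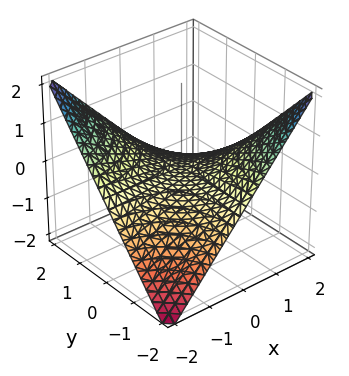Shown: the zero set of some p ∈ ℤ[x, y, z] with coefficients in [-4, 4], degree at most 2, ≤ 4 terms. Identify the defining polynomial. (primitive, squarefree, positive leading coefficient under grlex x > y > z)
x*y + 2*z

1. The degree is 2 — a hyperbolic paraboloid; a quadric.
2. From the axis intercepts and sections: the visible y-axis segment lies entirely on the surface; it crosses the z-axis at the gridline z = 0.
3. These observations pin down the coefficients. Check: (1, 0, 0) on the x-axis lies on the surface, and p(1, 0, 0) = 0. ✓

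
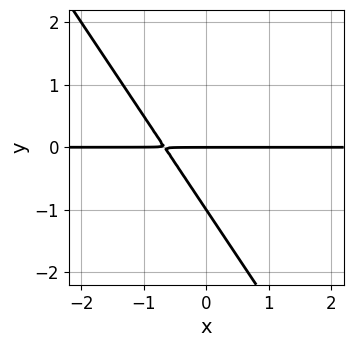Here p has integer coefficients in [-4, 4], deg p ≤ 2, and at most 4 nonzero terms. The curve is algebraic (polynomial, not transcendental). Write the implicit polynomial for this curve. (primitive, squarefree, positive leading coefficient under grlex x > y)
First, degree: no degree-1 curve has this shape, so deg p = 2.
Next, from the visible intercepts: the y-axis gridline crossings are at y ∈ {-1, 0}; the visible x-axis segment lies entirely on the curve.
Finally, fitting integer coefficients to these (and the overall shape) gives p.

3*x*y + 2*y^2 + 2*y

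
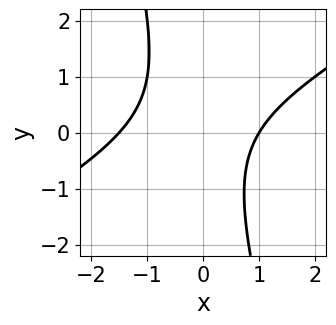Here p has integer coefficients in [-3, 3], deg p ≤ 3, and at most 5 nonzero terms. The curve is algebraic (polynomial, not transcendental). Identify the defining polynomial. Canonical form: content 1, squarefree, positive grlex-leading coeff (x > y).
2*x^2 - 3*x*y - y^2 + x - 3

Degree: a generic line meets the curve in up to 2 points, so deg p = 2.
From the axis intercepts and sections: it crosses the x-axis at the gridline x = 1; it misses every integer gridline on the y-axis.
Matching integer coefficients to the picture gives p.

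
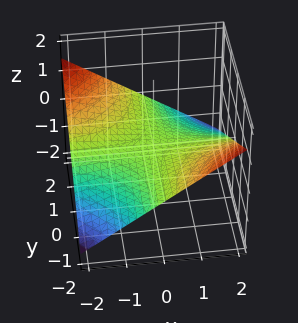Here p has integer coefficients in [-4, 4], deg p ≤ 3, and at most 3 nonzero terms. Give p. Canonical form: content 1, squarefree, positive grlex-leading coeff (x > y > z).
x*y + 3*z

1. Degree: a saddle surface; a quadric, so deg p = 2.
2. Against the integer gridlines: every point of the x-axis in the box is on the surface; it crosses the z-axis at the gridline z = 0; the visible y-axis segment lies entirely on the surface.
3. Solving for integer coefficients yields p as stated.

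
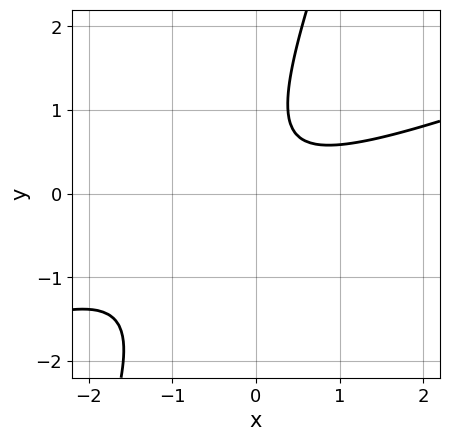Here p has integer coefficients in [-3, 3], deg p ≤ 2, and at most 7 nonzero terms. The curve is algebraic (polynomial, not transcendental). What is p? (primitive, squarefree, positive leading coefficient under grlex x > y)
deg p = 2.
Reading off the gridlines: the curve avoids every integer x-axis point in the box; no y-intercept at any integer in the box.
Solving for integer coefficients yields p as stated.

x^2 - 3*x*y + y^2 - y + 1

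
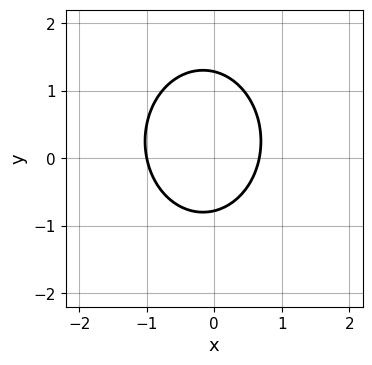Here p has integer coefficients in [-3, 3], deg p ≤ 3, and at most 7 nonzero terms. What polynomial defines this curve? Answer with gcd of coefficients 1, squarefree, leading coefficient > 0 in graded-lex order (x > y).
3*x^2 + 2*y^2 + x - y - 2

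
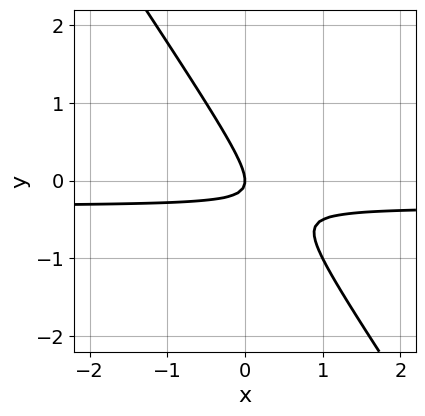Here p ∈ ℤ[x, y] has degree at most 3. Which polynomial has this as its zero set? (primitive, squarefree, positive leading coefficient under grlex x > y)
3*x*y + 2*y^2 + x

1. Degree: no degree-1 curve has this shape, so deg p = 2.
2. Reading off the gridlines: it meets the y-axis at y = 0 (among the integer gridlines); one x-axis crossing is at x = 0.
3. Matching integer coefficients to the picture gives p.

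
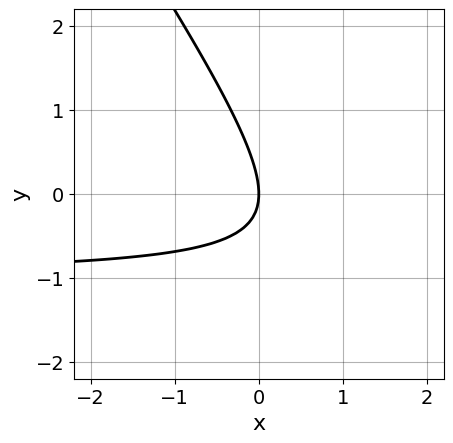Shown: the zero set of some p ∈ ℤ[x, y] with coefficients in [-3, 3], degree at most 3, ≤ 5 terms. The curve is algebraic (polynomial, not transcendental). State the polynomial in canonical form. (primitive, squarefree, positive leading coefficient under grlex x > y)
3*x*y + 2*y^2 + 3*x

First, degree: no degree-1 curve has this shape, so deg p = 2.
Next, checking where it meets the axes: it meets the x-axis at x = 0 (among the integer gridlines); one y-axis crossing is at y = 0.
Finally, these observations pin down the coefficients.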